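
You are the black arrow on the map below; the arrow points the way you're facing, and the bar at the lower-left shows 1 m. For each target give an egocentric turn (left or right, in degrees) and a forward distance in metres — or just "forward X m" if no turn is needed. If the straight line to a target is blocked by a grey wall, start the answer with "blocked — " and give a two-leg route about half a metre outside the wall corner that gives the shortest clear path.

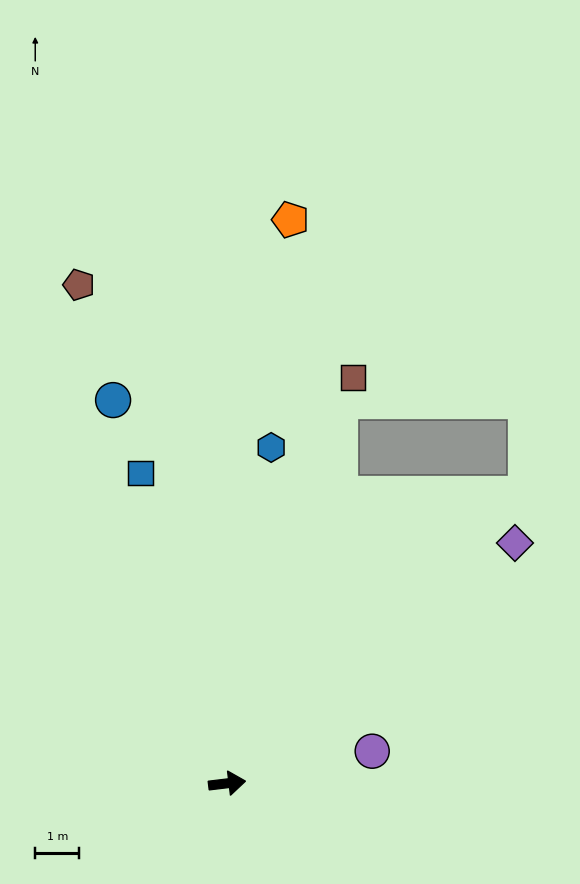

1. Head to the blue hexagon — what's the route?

turn left 76°, forward 7.7 m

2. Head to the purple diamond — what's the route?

turn left 33°, forward 8.5 m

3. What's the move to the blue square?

turn left 99°, forward 7.3 m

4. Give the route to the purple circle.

turn left 6°, forward 3.4 m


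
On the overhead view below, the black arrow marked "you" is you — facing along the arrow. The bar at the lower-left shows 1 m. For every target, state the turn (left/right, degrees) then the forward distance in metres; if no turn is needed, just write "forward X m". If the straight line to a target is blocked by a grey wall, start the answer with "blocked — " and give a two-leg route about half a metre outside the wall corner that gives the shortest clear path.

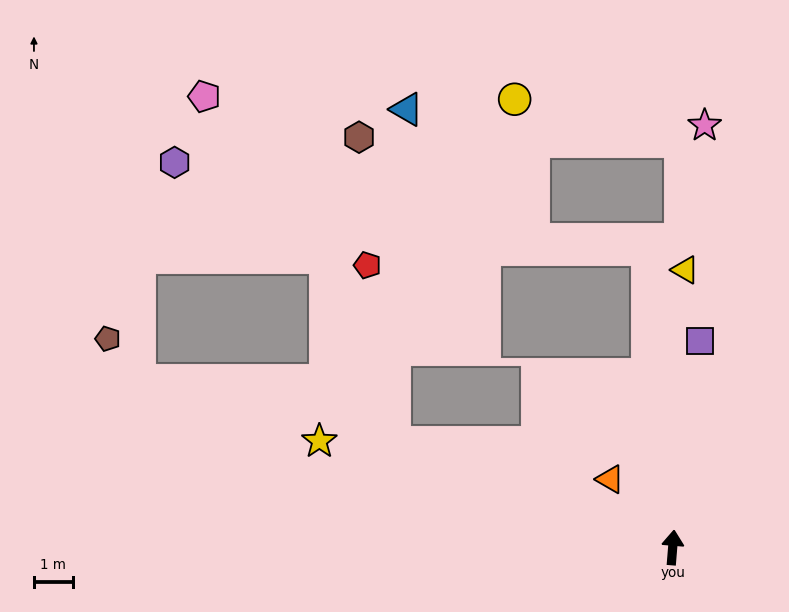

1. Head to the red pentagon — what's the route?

blocked — turn left 74°, forward 7.7 m, then turn right 61°, forward 4.6 m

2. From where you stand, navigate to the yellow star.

turn left 78°, forward 9.6 m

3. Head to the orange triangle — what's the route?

turn left 47°, forward 2.4 m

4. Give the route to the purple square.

turn right 3°, forward 5.4 m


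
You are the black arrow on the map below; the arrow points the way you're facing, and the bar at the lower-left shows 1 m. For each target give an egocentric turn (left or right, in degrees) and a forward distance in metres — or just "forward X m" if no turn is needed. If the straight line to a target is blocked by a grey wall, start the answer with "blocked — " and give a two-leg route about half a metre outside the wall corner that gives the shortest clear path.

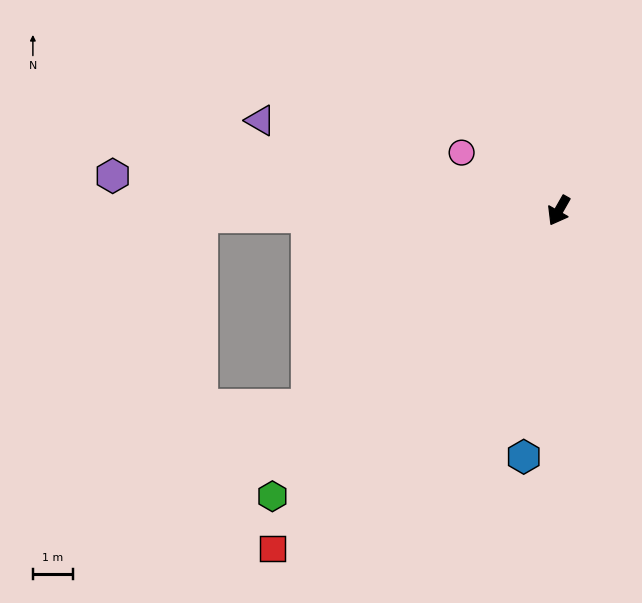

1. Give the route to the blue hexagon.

turn left 21°, forward 6.2 m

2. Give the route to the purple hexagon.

turn right 65°, forward 11.2 m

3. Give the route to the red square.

turn right 11°, forward 11.1 m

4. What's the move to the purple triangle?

turn right 77°, forward 7.8 m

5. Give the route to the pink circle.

turn right 91°, forward 2.8 m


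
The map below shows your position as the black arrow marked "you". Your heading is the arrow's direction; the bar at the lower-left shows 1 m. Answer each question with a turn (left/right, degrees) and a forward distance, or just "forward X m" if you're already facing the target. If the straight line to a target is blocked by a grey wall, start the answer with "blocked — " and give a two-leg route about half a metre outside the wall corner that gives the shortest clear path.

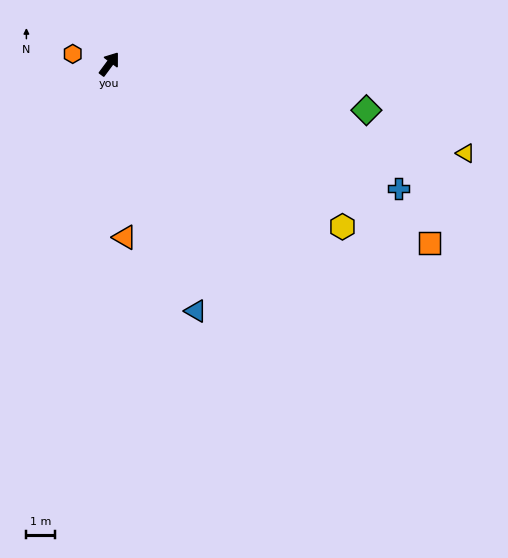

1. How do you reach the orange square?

turn right 83°, forward 12.6 m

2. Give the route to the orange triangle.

turn right 138°, forward 6.0 m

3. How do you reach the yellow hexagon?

turn right 88°, forward 9.8 m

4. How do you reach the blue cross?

turn right 77°, forward 10.8 m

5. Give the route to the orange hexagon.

turn left 111°, forward 1.3 m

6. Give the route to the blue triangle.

turn right 124°, forward 9.0 m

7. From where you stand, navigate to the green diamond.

turn right 64°, forward 9.0 m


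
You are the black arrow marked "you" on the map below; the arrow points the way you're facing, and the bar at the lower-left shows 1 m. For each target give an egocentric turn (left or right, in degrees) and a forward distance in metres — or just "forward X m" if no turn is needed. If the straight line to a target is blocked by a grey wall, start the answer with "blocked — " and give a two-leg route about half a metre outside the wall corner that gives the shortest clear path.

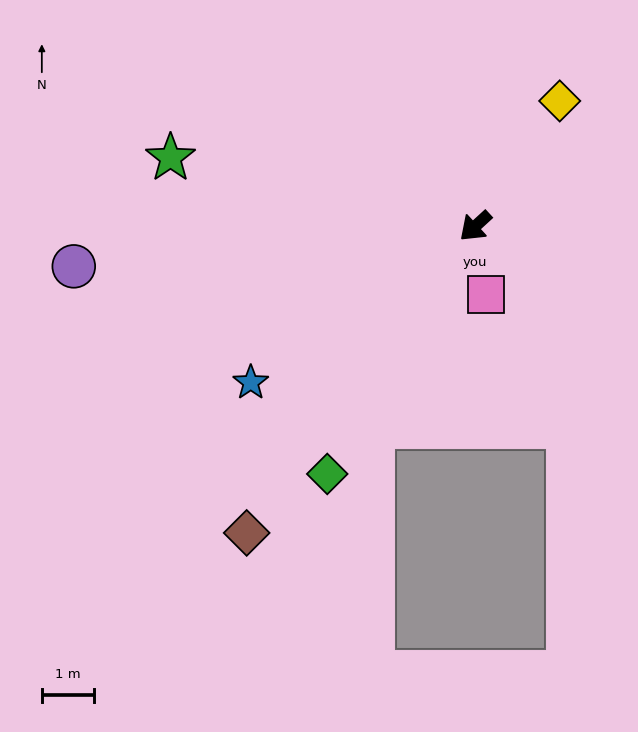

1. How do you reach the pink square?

turn left 56°, forward 1.3 m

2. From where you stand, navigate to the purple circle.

turn right 37°, forward 7.7 m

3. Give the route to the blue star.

turn right 8°, forward 5.2 m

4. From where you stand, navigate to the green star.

turn right 55°, forward 6.0 m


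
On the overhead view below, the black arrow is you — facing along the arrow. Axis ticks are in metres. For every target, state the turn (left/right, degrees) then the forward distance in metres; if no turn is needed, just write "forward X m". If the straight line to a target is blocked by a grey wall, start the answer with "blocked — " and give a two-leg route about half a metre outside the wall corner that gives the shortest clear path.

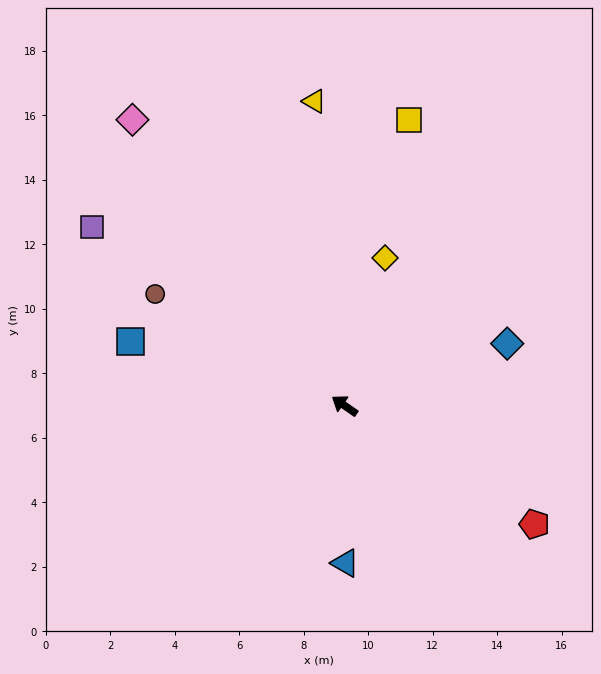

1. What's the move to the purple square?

forward 9.6 m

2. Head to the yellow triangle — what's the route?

turn right 50°, forward 9.5 m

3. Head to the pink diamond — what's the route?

turn right 19°, forward 11.0 m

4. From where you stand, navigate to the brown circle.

turn left 4°, forward 6.8 m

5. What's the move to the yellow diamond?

turn right 71°, forward 4.7 m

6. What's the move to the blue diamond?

turn right 124°, forward 5.4 m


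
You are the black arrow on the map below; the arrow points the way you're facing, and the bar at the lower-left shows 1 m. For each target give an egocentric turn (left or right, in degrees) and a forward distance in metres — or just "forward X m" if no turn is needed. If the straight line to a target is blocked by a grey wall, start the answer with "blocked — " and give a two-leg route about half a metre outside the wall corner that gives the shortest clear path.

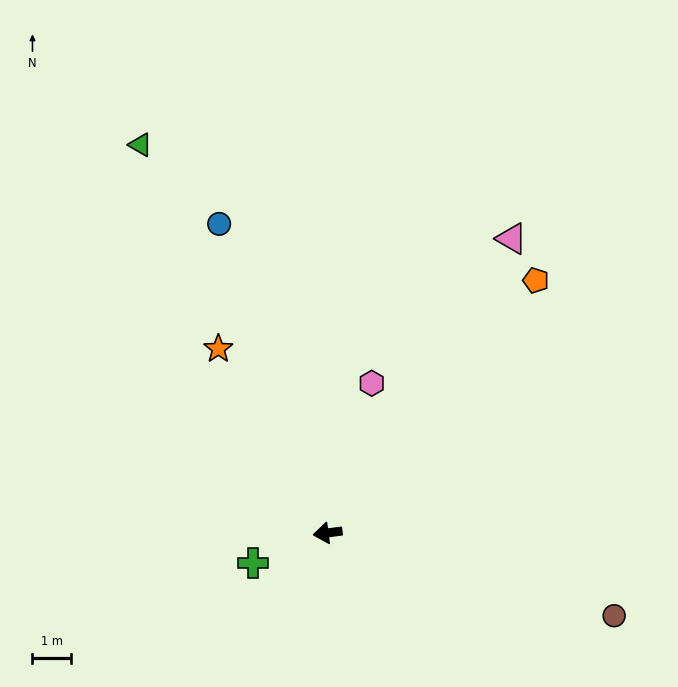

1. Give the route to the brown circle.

turn left 156°, forward 7.7 m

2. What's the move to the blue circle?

turn right 78°, forward 8.4 m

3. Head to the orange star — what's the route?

turn right 67°, forward 5.5 m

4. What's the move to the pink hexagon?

turn right 114°, forward 4.0 m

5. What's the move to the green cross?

turn left 14°, forward 2.1 m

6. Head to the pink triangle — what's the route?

turn right 130°, forward 9.0 m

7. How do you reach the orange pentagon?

turn right 137°, forward 8.4 m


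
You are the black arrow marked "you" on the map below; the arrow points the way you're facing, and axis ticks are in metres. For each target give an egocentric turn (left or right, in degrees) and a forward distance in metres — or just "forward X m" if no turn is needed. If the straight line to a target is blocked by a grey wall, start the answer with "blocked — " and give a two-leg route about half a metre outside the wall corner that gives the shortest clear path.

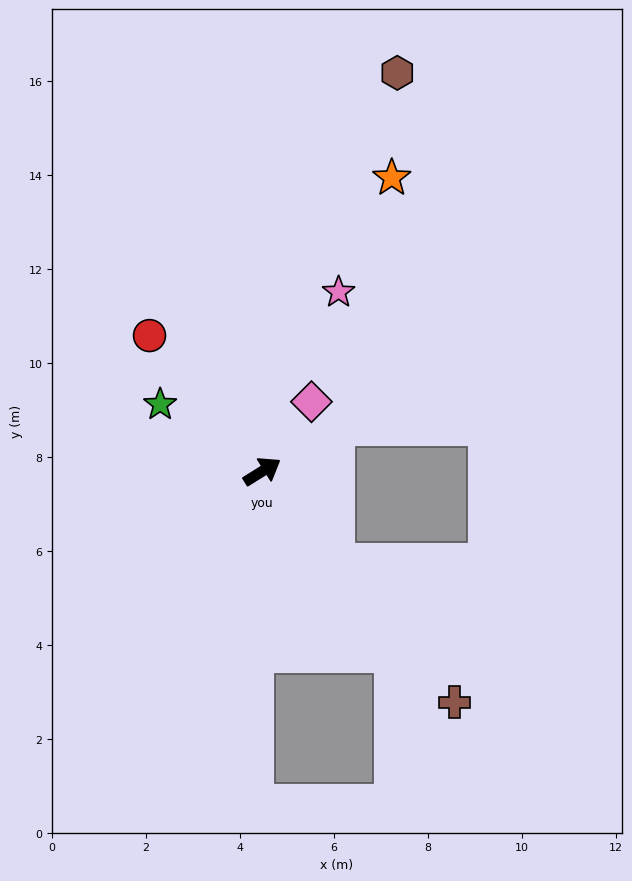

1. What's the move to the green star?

turn left 115°, forward 2.6 m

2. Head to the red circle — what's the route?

turn left 98°, forward 3.8 m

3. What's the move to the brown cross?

turn right 82°, forward 6.4 m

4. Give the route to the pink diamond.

turn left 23°, forward 1.8 m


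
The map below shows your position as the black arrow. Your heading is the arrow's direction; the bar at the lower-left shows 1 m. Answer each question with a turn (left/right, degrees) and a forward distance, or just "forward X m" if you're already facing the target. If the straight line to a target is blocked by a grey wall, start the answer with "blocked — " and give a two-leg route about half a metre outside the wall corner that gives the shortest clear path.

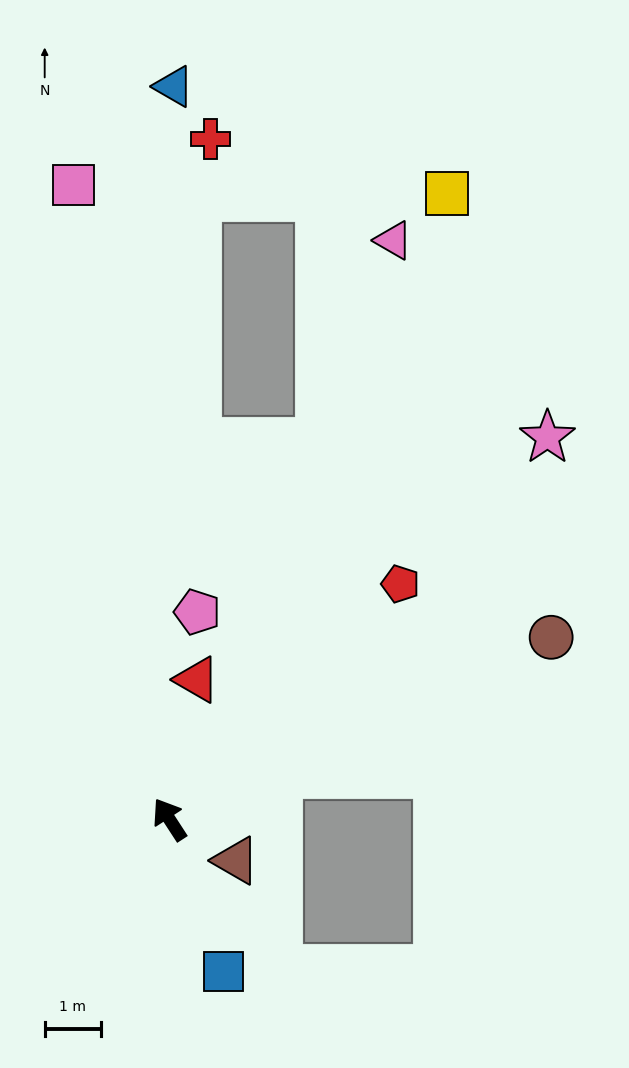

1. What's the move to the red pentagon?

turn right 77°, forward 5.9 m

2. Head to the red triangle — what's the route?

turn right 44°, forward 2.5 m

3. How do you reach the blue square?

turn left 167°, forward 2.9 m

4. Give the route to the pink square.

turn right 24°, forward 11.5 m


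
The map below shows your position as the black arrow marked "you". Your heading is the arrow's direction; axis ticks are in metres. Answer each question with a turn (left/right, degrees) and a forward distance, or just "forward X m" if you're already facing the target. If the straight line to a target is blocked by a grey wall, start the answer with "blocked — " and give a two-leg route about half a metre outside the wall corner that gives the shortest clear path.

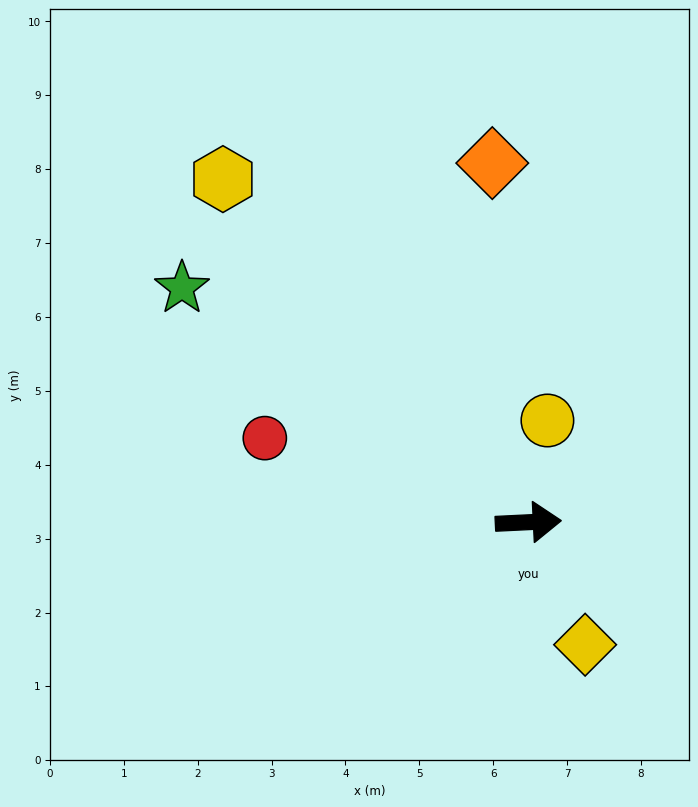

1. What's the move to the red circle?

turn left 160°, forward 3.7 m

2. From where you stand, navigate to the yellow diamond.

turn right 68°, forward 1.8 m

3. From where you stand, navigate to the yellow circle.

turn left 77°, forward 1.4 m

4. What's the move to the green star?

turn left 143°, forward 5.7 m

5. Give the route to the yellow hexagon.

turn left 129°, forward 6.2 m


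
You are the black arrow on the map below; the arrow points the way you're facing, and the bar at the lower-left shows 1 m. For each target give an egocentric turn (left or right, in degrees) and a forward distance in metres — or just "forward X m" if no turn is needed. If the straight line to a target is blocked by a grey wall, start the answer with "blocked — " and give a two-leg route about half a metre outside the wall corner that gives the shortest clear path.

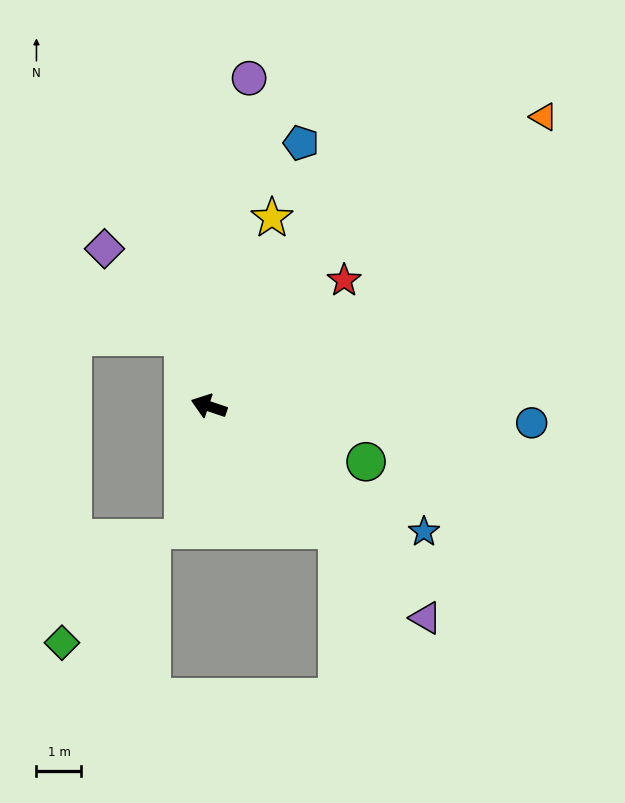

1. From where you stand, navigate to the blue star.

turn left 168°, forward 5.5 m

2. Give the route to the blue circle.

turn right 164°, forward 7.2 m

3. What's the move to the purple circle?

turn right 78°, forward 7.3 m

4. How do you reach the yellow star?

turn right 90°, forward 4.4 m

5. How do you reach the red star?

turn right 118°, forward 4.1 m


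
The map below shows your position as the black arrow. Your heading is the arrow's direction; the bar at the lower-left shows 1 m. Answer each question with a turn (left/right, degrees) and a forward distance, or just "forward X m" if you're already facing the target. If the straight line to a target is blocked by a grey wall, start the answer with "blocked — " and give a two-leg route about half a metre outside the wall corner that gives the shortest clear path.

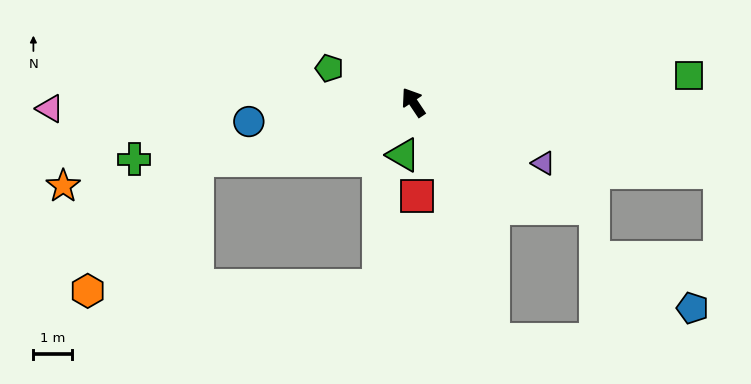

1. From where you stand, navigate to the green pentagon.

turn left 34°, forward 2.4 m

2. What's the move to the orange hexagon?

blocked — turn left 71°, forward 5.9 m, then turn left 35°, forward 4.5 m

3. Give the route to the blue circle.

turn left 63°, forward 4.3 m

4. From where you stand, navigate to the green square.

turn right 118°, forward 7.3 m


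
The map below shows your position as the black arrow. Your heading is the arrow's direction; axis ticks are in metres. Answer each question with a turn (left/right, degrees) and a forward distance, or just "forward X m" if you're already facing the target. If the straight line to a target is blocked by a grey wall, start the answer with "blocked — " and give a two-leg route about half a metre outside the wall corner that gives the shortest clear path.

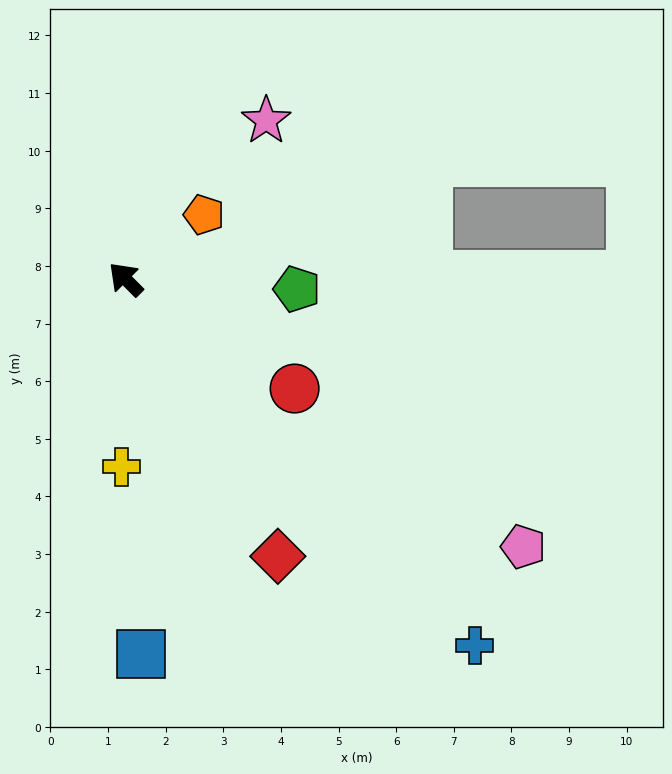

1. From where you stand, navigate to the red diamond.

turn left 164°, forward 5.5 m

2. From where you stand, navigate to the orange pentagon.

turn right 96°, forward 1.8 m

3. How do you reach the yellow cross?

turn left 134°, forward 3.3 m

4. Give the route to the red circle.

turn right 168°, forward 3.5 m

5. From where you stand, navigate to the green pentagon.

turn right 138°, forward 3.0 m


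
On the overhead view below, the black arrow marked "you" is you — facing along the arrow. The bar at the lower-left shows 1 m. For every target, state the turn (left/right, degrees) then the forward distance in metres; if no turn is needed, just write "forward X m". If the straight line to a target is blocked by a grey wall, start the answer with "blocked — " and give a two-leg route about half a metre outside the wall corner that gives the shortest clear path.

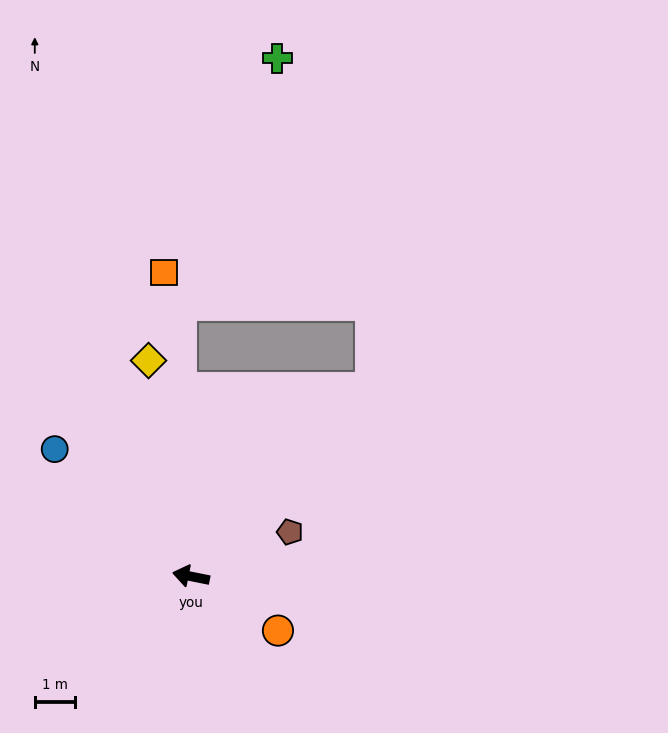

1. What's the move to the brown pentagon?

turn right 144°, forward 2.7 m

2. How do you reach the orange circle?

turn left 159°, forward 2.6 m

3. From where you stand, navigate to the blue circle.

turn right 32°, forward 4.7 m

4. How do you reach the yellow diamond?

turn right 68°, forward 5.5 m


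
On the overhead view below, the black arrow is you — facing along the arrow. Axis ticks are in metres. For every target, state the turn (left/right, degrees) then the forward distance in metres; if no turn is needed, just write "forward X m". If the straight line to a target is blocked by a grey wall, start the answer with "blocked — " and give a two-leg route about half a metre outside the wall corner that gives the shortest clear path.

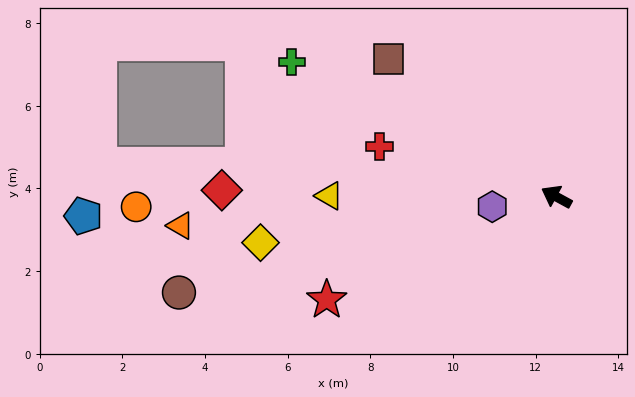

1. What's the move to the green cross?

forward 7.2 m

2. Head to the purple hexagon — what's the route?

turn left 37°, forward 1.6 m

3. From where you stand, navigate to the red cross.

turn left 13°, forward 4.5 m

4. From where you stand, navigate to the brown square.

turn right 11°, forward 5.3 m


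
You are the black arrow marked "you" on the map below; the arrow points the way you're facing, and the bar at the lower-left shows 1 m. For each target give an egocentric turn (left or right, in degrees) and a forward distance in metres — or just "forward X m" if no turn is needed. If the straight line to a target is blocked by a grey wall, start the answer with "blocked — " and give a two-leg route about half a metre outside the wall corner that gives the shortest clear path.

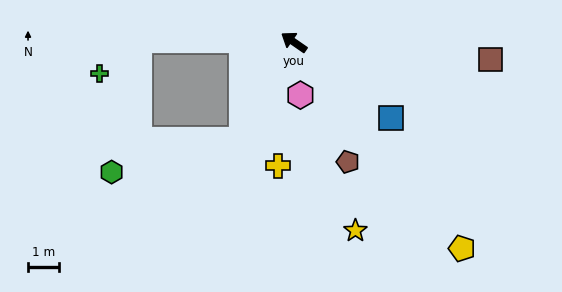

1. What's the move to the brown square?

turn right 150°, forward 6.4 m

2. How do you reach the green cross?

blocked — turn left 34°, forward 5.1 m, then turn left 41°, forward 1.7 m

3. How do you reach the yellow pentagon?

turn left 164°, forward 8.7 m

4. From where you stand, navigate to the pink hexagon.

turn left 132°, forward 1.7 m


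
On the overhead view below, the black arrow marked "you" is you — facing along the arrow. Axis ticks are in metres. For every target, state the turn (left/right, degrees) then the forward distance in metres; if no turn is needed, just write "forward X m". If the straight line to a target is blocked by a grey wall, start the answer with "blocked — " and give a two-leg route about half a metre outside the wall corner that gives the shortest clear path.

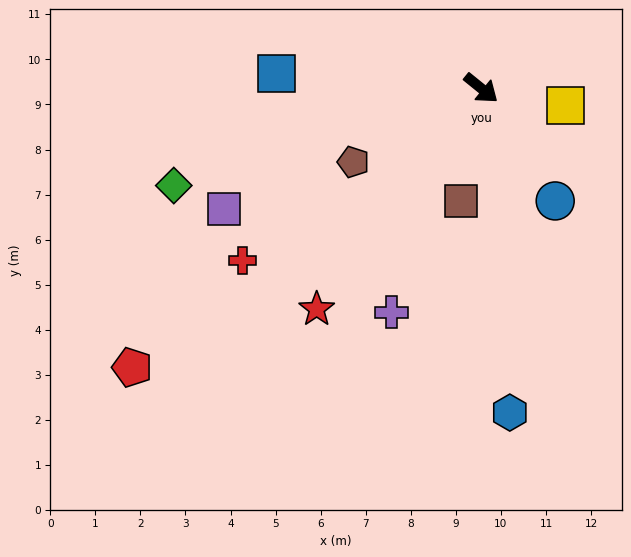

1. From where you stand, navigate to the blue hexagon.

turn right 46°, forward 7.2 m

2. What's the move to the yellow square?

turn left 27°, forward 1.9 m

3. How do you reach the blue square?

turn right 145°, forward 4.6 m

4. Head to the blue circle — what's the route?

turn right 18°, forward 3.0 m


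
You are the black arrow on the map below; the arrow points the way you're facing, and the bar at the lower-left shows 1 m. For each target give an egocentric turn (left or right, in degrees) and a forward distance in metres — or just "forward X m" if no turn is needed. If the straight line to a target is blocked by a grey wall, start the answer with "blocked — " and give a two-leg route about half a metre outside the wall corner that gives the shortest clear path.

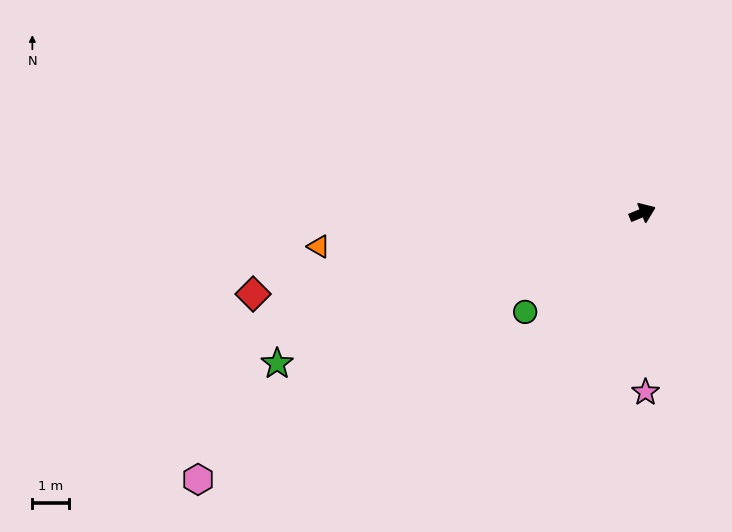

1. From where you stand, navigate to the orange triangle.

turn left 164°, forward 8.9 m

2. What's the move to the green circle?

turn right 162°, forward 4.2 m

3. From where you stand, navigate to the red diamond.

turn left 169°, forward 10.8 m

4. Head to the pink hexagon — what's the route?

turn right 171°, forward 14.1 m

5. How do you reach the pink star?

turn right 111°, forward 4.9 m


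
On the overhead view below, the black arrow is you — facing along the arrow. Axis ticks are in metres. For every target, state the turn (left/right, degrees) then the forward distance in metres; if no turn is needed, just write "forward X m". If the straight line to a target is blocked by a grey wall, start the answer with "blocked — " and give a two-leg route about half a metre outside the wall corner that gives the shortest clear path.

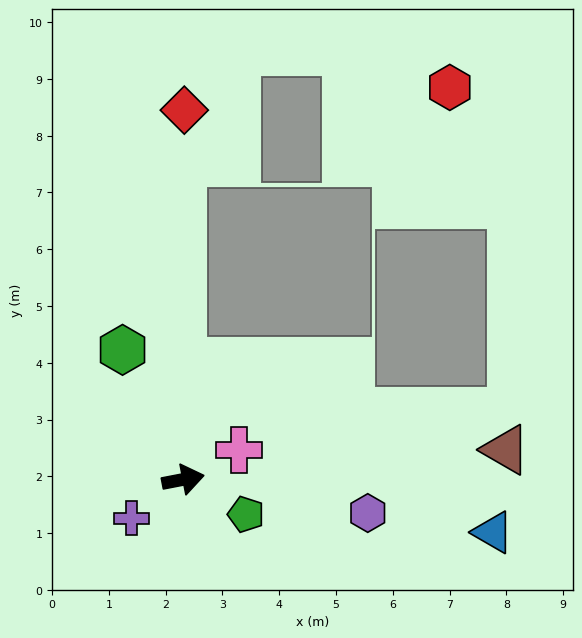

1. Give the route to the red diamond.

turn left 79°, forward 6.5 m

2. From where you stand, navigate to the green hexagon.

turn left 104°, forward 2.5 m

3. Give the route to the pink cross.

turn left 17°, forward 1.1 m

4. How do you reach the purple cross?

turn right 154°, forward 1.1 m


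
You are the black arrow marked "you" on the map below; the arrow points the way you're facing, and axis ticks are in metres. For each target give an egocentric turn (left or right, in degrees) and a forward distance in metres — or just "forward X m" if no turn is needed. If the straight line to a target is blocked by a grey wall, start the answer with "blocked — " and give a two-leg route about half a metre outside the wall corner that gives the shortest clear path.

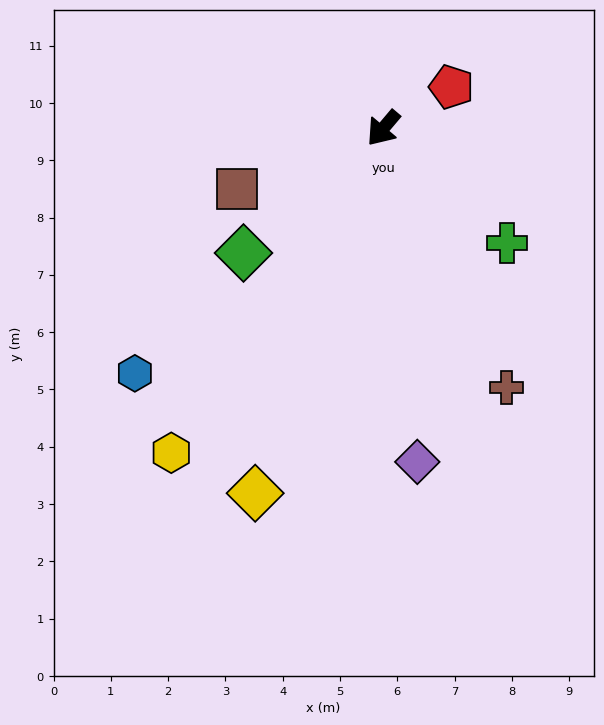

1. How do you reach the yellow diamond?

turn left 21°, forward 6.7 m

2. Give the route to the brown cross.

turn left 66°, forward 5.0 m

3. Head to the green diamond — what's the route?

turn right 8°, forward 3.3 m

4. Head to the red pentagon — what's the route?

turn left 161°, forward 1.4 m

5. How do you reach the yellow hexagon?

turn left 7°, forward 6.8 m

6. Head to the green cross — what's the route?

turn left 87°, forward 2.9 m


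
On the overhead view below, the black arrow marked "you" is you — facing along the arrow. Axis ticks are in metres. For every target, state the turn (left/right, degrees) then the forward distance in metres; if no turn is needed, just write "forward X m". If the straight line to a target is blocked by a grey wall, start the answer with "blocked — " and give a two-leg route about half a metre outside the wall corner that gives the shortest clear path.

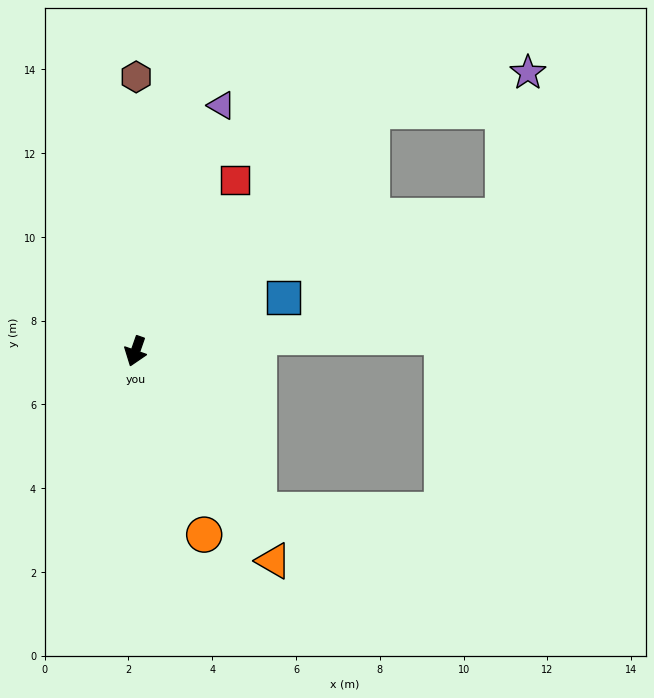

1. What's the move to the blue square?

turn left 129°, forward 3.8 m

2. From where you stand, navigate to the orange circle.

turn left 40°, forward 4.7 m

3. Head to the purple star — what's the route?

blocked — turn left 155°, forward 8.1 m, then turn right 32°, forward 3.8 m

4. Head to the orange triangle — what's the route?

turn left 53°, forward 6.0 m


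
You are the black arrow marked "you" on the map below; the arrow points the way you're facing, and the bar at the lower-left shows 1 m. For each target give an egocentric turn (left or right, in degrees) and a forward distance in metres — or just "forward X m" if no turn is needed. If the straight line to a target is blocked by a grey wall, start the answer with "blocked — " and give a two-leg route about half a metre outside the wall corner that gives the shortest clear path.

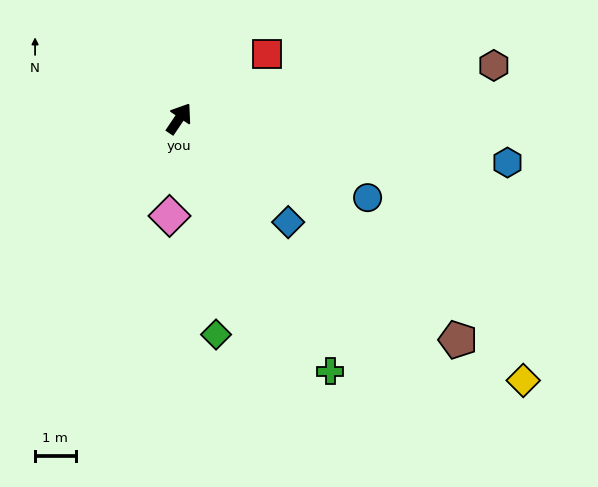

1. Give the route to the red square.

turn right 20°, forward 2.7 m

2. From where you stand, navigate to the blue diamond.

turn right 100°, forward 3.7 m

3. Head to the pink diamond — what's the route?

turn right 152°, forward 2.4 m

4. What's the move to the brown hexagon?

turn right 46°, forward 7.8 m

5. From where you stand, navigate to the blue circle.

turn right 79°, forward 5.0 m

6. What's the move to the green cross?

turn right 115°, forward 7.2 m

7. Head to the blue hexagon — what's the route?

turn right 64°, forward 8.1 m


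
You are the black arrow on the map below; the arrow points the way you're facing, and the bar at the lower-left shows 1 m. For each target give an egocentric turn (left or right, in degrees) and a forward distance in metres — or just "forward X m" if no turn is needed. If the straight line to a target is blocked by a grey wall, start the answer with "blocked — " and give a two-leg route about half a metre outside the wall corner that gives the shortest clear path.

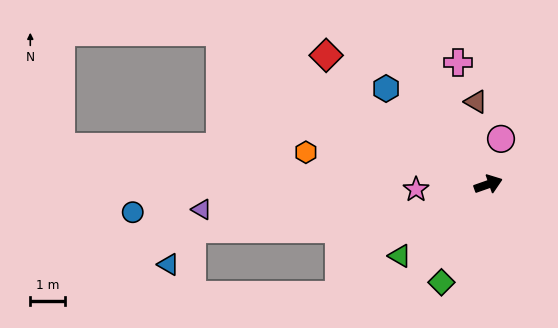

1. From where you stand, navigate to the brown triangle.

turn left 79°, forward 2.4 m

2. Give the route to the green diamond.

turn right 135°, forward 3.2 m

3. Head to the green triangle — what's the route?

turn right 160°, forward 3.3 m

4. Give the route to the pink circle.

turn left 55°, forward 1.4 m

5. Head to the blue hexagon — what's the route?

turn left 118°, forward 4.1 m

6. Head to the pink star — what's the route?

turn left 165°, forward 2.1 m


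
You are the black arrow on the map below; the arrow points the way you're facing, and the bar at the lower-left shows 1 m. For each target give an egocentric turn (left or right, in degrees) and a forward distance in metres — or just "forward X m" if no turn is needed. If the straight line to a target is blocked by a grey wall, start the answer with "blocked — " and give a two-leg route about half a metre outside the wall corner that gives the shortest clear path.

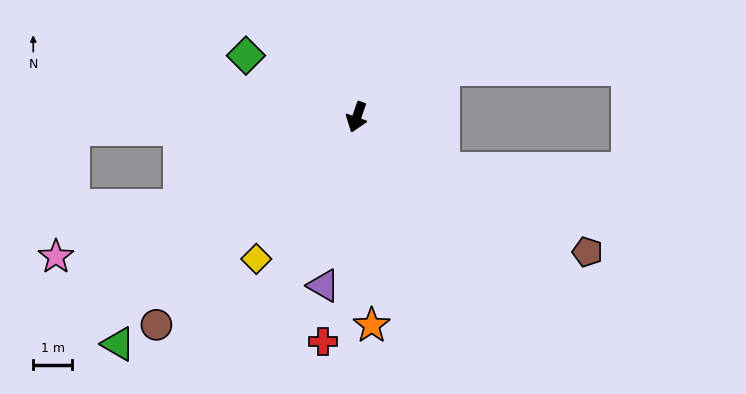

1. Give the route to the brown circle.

turn right 25°, forward 7.4 m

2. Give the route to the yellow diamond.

turn right 16°, forward 4.5 m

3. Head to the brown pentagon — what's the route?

turn left 79°, forward 6.9 m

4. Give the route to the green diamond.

turn right 100°, forward 3.3 m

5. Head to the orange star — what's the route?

turn left 23°, forward 5.4 m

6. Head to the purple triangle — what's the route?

turn left 8°, forward 4.4 m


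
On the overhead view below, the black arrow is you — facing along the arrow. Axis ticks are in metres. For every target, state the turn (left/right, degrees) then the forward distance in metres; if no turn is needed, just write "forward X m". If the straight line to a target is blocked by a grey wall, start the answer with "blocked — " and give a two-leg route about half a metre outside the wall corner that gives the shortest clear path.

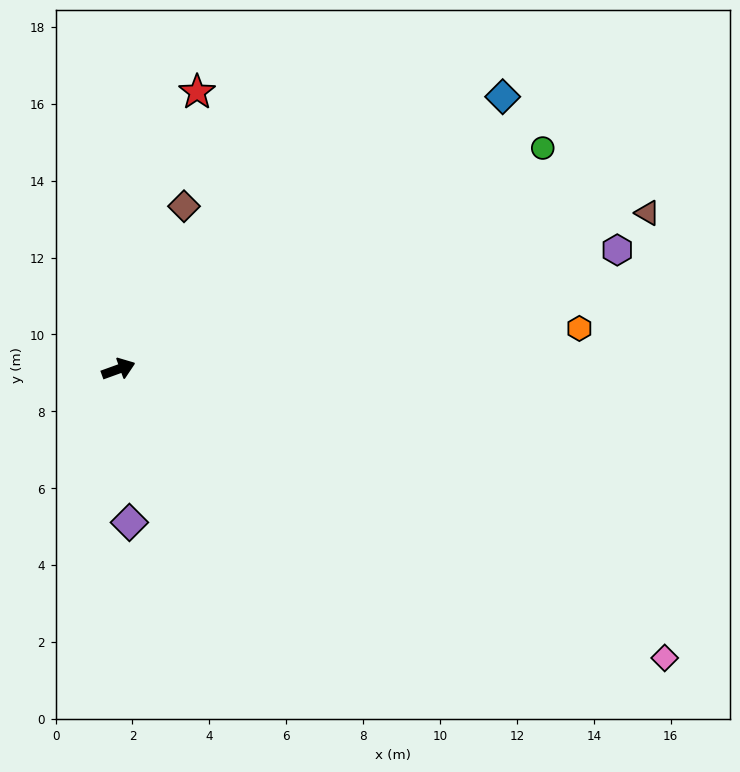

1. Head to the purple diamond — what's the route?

turn right 106°, forward 4.0 m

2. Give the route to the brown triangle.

turn right 3°, forward 14.3 m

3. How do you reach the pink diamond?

turn right 48°, forward 16.1 m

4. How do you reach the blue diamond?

turn left 15°, forward 12.3 m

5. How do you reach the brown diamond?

turn left 48°, forward 4.6 m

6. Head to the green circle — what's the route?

turn left 8°, forward 12.4 m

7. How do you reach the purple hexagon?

turn right 6°, forward 13.3 m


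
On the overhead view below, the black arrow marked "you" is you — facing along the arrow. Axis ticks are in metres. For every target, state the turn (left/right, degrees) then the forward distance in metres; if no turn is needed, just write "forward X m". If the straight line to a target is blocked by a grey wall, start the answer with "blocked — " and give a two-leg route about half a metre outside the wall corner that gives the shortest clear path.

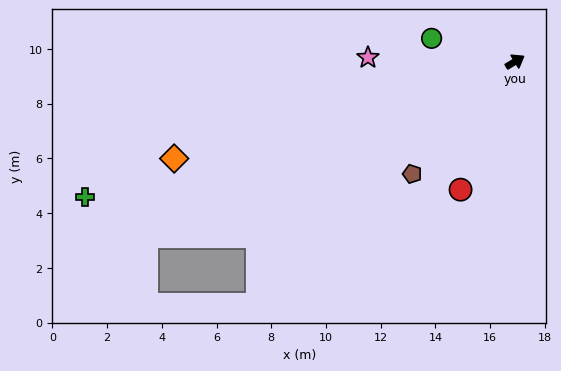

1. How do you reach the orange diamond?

turn left 165°, forward 13.0 m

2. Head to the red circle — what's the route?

turn right 144°, forward 5.1 m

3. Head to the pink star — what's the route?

turn left 147°, forward 5.4 m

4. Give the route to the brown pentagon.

turn right 164°, forward 5.6 m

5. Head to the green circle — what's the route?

turn left 133°, forward 3.2 m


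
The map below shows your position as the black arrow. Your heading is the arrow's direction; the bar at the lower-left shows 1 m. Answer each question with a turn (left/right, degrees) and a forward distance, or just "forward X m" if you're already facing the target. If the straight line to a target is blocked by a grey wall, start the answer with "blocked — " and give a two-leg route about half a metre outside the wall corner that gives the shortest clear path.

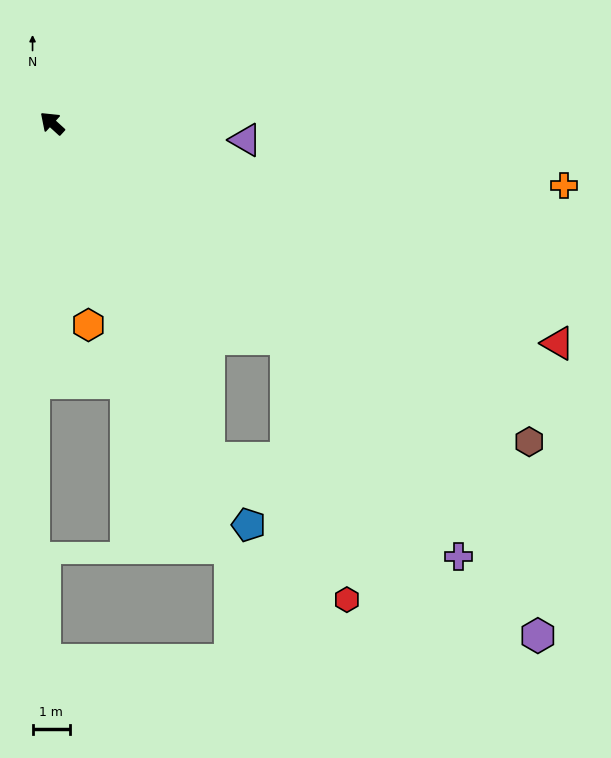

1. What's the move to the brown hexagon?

turn right 171°, forward 15.2 m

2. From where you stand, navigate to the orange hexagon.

turn left 143°, forward 5.4 m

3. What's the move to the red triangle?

turn right 161°, forward 14.6 m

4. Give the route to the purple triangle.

turn right 143°, forward 5.1 m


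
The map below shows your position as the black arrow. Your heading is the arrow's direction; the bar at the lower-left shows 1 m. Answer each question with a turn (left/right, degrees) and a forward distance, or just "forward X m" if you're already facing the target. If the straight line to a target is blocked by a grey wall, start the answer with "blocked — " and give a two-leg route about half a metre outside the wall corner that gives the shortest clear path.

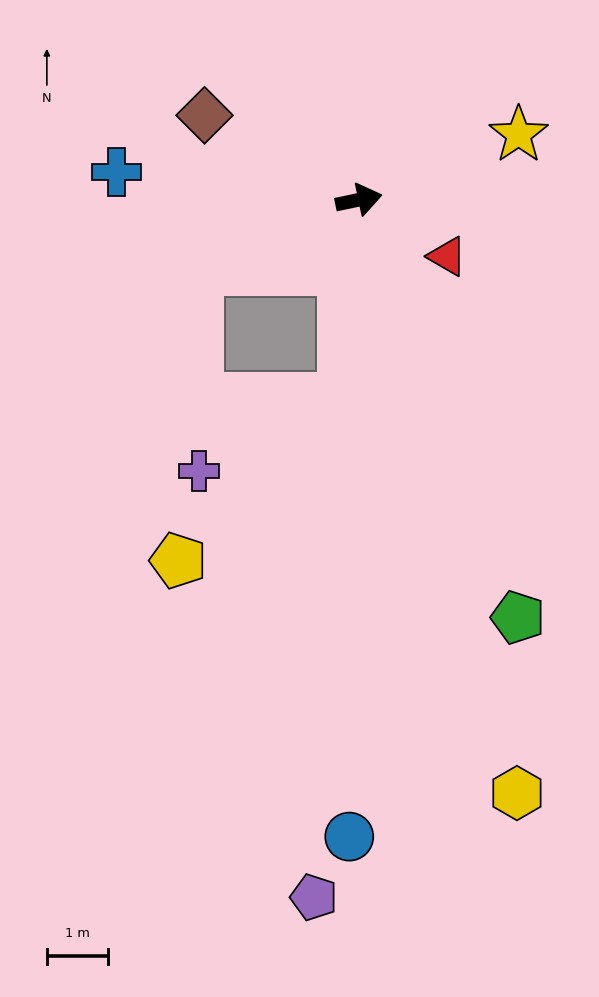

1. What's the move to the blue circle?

turn right 103°, forward 10.5 m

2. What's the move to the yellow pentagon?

blocked — turn right 106°, forward 3.3 m, then turn right 41°, forward 3.8 m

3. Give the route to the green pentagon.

turn right 81°, forward 7.3 m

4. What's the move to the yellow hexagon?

turn right 87°, forward 10.1 m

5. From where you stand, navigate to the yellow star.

turn left 10°, forward 2.8 m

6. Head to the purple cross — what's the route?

blocked — turn right 106°, forward 3.3 m, then turn right 59°, forward 2.7 m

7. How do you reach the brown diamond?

turn left 139°, forward 2.9 m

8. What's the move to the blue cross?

turn left 162°, forward 4.0 m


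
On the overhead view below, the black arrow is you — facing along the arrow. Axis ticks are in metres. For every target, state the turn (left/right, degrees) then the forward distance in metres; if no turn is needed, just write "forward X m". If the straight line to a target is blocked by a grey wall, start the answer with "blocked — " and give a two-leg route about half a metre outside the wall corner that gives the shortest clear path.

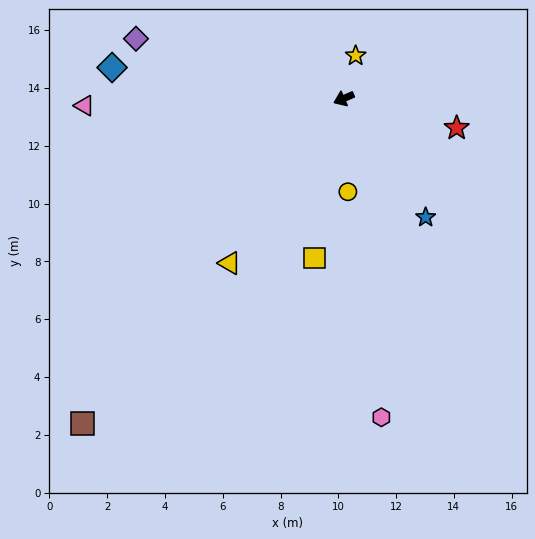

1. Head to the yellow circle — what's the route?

turn left 69°, forward 3.2 m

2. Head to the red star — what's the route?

turn left 142°, forward 4.0 m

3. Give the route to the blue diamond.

turn right 31°, forward 8.1 m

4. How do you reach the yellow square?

turn left 56°, forward 5.6 m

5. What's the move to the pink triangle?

turn right 22°, forward 9.0 m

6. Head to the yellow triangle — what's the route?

turn left 32°, forward 6.9 m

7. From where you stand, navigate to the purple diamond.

turn right 39°, forward 7.5 m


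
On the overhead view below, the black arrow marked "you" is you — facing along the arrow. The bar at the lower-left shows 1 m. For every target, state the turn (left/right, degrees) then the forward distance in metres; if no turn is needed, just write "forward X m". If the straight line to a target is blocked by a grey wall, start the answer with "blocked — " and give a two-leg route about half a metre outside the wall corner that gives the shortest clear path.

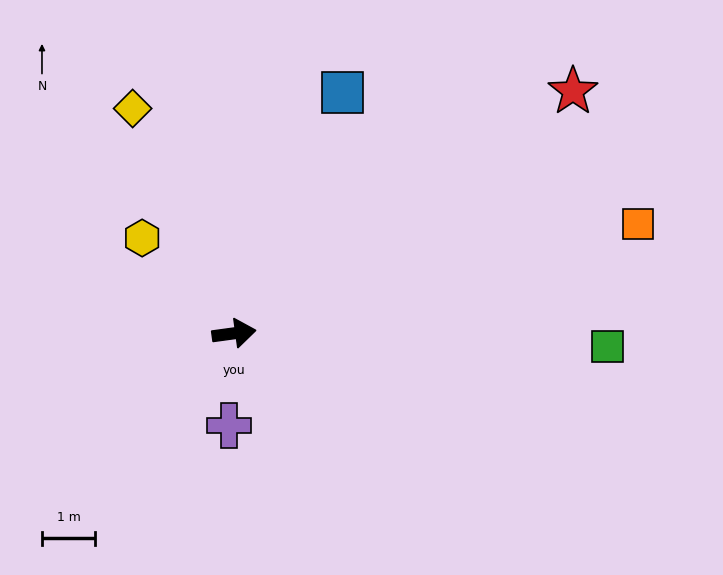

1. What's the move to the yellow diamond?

turn left 107°, forward 4.6 m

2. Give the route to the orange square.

turn left 7°, forward 7.8 m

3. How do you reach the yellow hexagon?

turn left 126°, forward 2.5 m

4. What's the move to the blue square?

turn left 58°, forward 4.9 m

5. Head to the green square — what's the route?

turn right 10°, forward 7.0 m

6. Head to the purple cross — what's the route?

turn right 101°, forward 1.7 m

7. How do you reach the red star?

turn left 28°, forward 7.8 m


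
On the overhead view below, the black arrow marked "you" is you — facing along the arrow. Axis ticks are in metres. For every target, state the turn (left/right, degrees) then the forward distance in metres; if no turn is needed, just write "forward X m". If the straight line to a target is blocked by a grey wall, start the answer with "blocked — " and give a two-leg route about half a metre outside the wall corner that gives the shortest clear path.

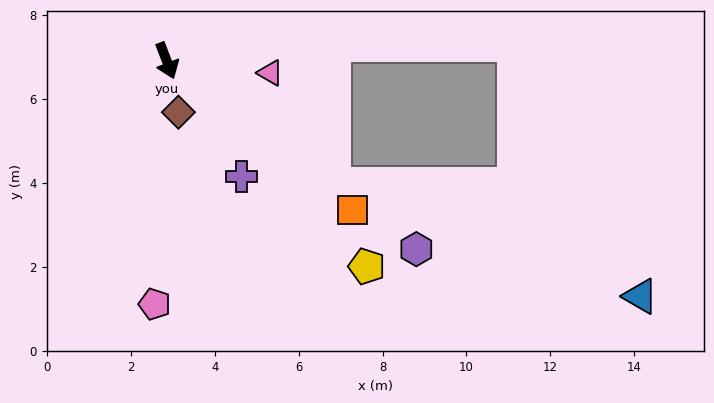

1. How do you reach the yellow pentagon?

turn left 23°, forward 6.8 m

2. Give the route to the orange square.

turn left 30°, forward 5.7 m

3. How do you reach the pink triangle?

turn left 62°, forward 2.5 m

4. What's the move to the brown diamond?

turn right 8°, forward 1.3 m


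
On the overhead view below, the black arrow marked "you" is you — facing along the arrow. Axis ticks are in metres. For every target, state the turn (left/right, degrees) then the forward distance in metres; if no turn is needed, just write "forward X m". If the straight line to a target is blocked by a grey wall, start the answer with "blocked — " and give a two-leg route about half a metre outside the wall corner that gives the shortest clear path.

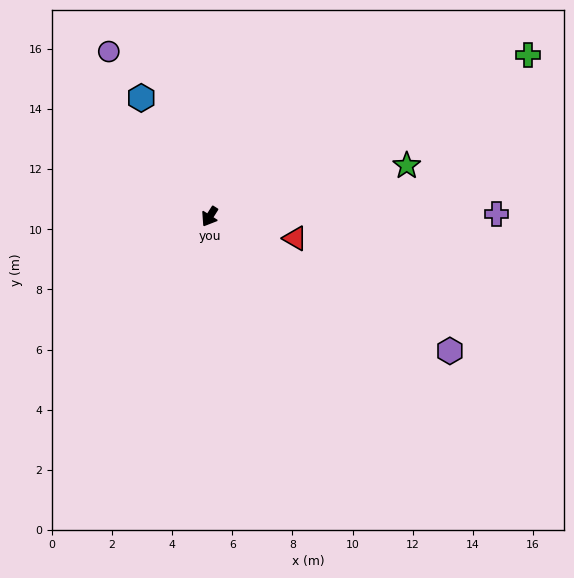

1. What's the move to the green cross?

turn left 149°, forward 11.9 m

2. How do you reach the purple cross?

turn left 123°, forward 9.5 m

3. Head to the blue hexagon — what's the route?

turn right 118°, forward 4.6 m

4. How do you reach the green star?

turn left 137°, forward 6.8 m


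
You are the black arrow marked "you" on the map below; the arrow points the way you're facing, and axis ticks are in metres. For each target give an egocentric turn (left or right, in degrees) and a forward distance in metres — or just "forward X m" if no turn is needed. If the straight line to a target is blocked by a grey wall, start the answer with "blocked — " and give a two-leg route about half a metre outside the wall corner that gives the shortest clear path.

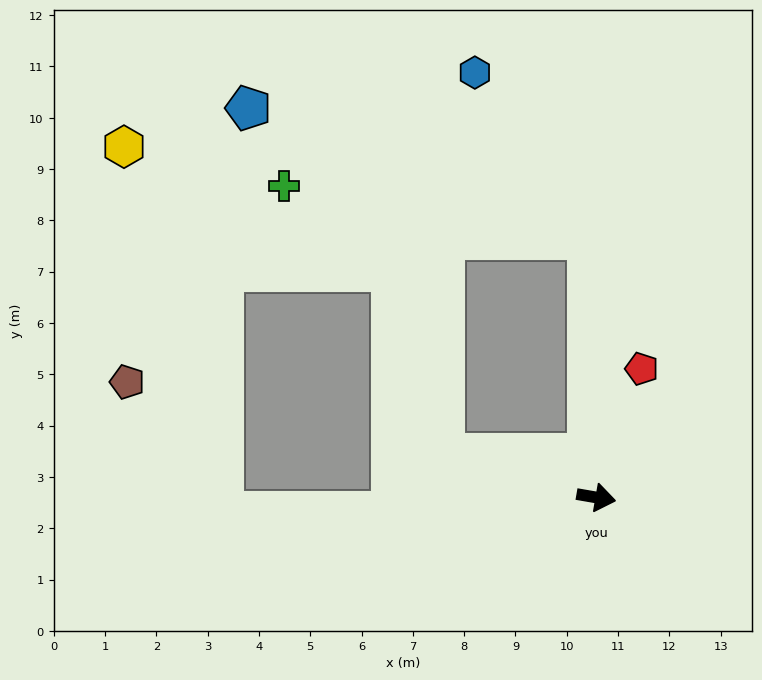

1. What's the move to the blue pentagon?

blocked — turn left 101°, forward 5.1 m, then turn left 68°, forward 7.1 m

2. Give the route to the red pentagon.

turn left 80°, forward 2.7 m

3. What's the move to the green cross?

blocked — turn left 101°, forward 5.1 m, then turn left 79°, forward 6.0 m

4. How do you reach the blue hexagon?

blocked — turn left 101°, forward 5.1 m, then turn left 34°, forward 3.9 m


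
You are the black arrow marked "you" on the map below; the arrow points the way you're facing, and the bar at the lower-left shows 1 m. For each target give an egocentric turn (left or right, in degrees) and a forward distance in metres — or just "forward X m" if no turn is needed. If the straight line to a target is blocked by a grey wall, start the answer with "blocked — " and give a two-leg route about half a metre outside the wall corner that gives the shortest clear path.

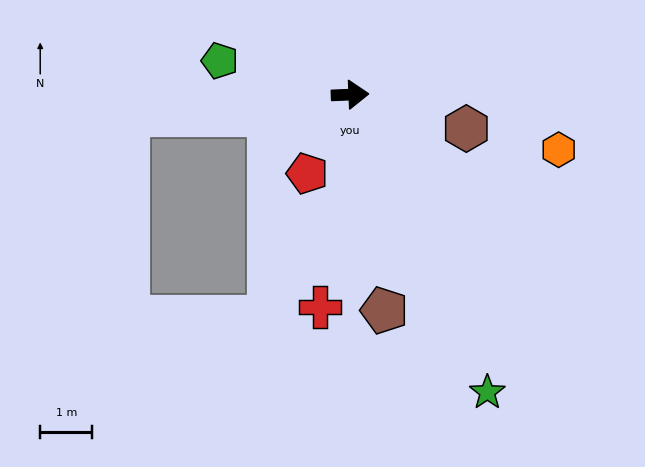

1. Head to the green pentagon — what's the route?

turn left 163°, forward 2.6 m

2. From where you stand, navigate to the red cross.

turn right 100°, forward 4.1 m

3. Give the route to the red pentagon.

turn right 121°, forward 1.7 m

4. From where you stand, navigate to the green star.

turn right 68°, forward 6.3 m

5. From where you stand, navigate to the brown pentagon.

turn right 83°, forward 4.2 m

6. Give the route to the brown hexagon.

turn right 19°, forward 2.3 m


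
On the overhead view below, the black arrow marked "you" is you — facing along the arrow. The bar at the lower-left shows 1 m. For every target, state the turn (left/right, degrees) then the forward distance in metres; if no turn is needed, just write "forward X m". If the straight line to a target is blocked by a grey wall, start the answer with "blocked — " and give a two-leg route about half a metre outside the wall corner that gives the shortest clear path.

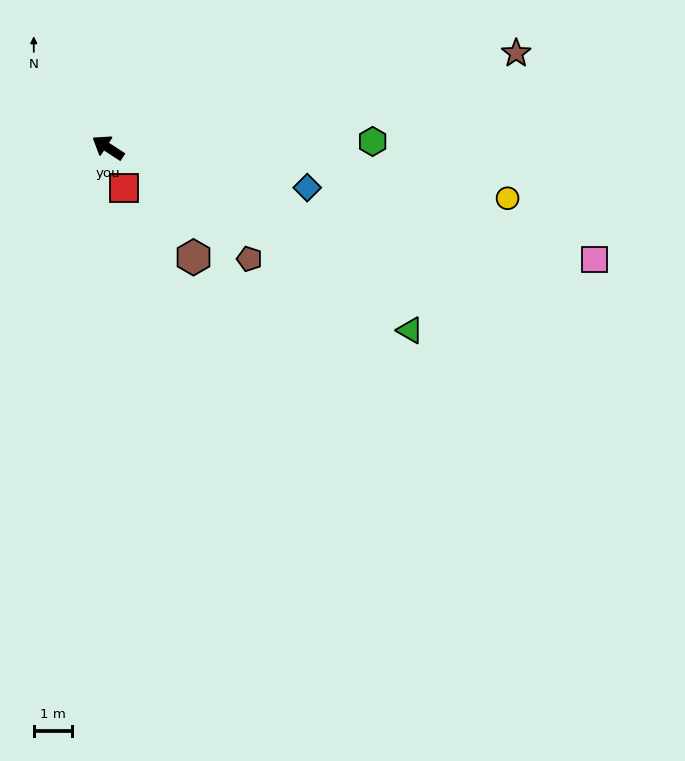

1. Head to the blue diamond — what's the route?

turn right 158°, forward 5.3 m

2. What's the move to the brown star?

turn right 134°, forward 10.9 m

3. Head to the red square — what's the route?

turn left 145°, forward 1.1 m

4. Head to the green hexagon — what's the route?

turn right 146°, forward 6.9 m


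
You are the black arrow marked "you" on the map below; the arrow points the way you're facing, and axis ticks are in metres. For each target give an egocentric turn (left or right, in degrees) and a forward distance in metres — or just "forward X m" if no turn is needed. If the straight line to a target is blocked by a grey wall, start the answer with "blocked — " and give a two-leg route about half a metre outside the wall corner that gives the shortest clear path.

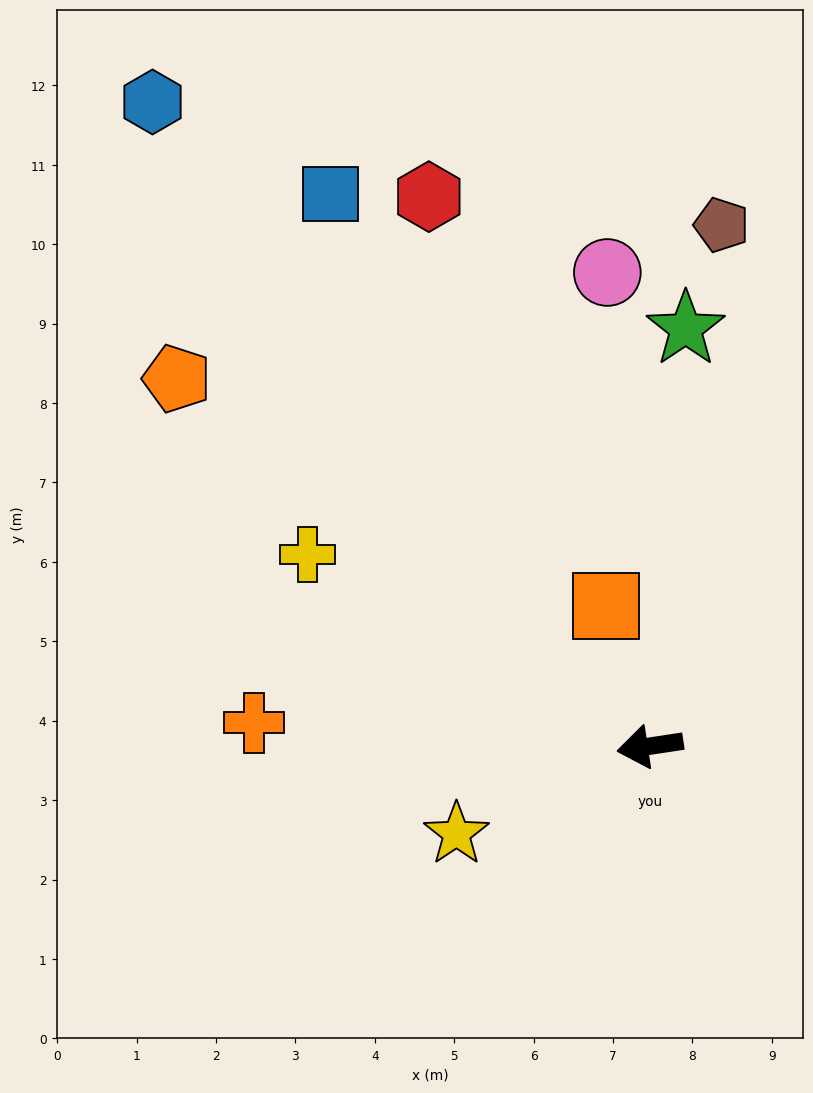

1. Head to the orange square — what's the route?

turn right 81°, forward 1.9 m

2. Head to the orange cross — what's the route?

turn right 12°, forward 5.0 m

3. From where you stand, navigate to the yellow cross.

turn right 38°, forward 4.9 m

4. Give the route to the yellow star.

turn left 16°, forward 2.7 m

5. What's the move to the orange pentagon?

turn right 46°, forward 7.5 m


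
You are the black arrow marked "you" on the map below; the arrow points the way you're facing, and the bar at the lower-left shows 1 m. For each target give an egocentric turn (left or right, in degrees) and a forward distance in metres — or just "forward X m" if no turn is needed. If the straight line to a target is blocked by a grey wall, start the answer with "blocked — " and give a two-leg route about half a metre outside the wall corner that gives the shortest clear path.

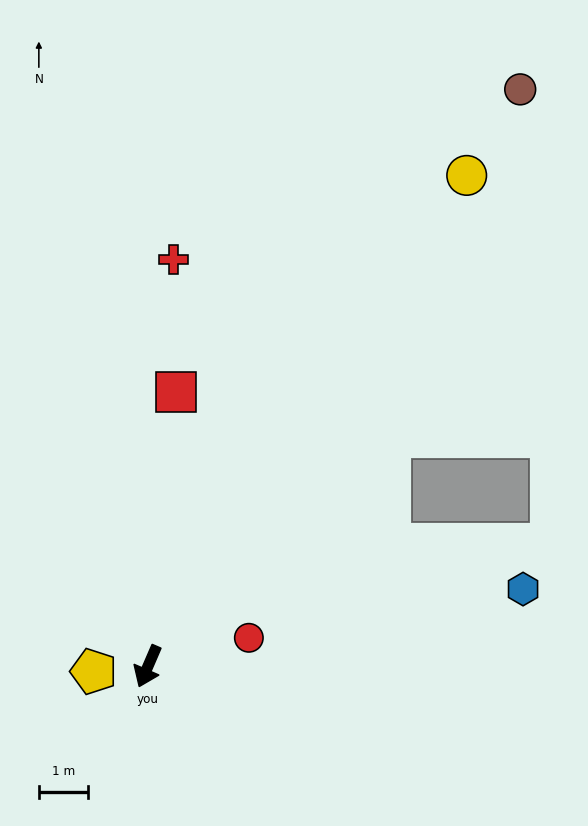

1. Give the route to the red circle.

turn left 129°, forward 2.2 m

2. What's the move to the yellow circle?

turn left 170°, forward 12.0 m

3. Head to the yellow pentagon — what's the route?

turn right 61°, forward 1.1 m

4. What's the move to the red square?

turn right 163°, forward 5.7 m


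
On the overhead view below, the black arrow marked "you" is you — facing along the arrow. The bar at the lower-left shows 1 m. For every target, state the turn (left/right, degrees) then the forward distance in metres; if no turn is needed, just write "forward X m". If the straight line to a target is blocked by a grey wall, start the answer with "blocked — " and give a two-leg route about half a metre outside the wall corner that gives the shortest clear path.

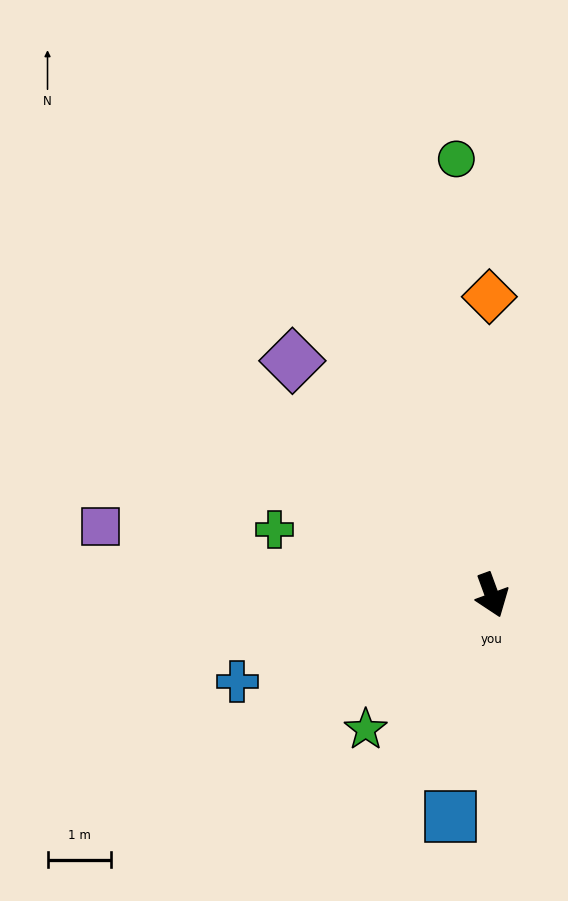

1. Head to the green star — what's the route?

turn right 63°, forward 2.9 m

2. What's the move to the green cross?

turn right 127°, forward 3.6 m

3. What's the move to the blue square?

turn right 31°, forward 3.6 m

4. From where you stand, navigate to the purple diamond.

turn right 160°, forward 4.8 m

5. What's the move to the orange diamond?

turn left 160°, forward 4.7 m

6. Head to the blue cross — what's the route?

turn right 91°, forward 4.2 m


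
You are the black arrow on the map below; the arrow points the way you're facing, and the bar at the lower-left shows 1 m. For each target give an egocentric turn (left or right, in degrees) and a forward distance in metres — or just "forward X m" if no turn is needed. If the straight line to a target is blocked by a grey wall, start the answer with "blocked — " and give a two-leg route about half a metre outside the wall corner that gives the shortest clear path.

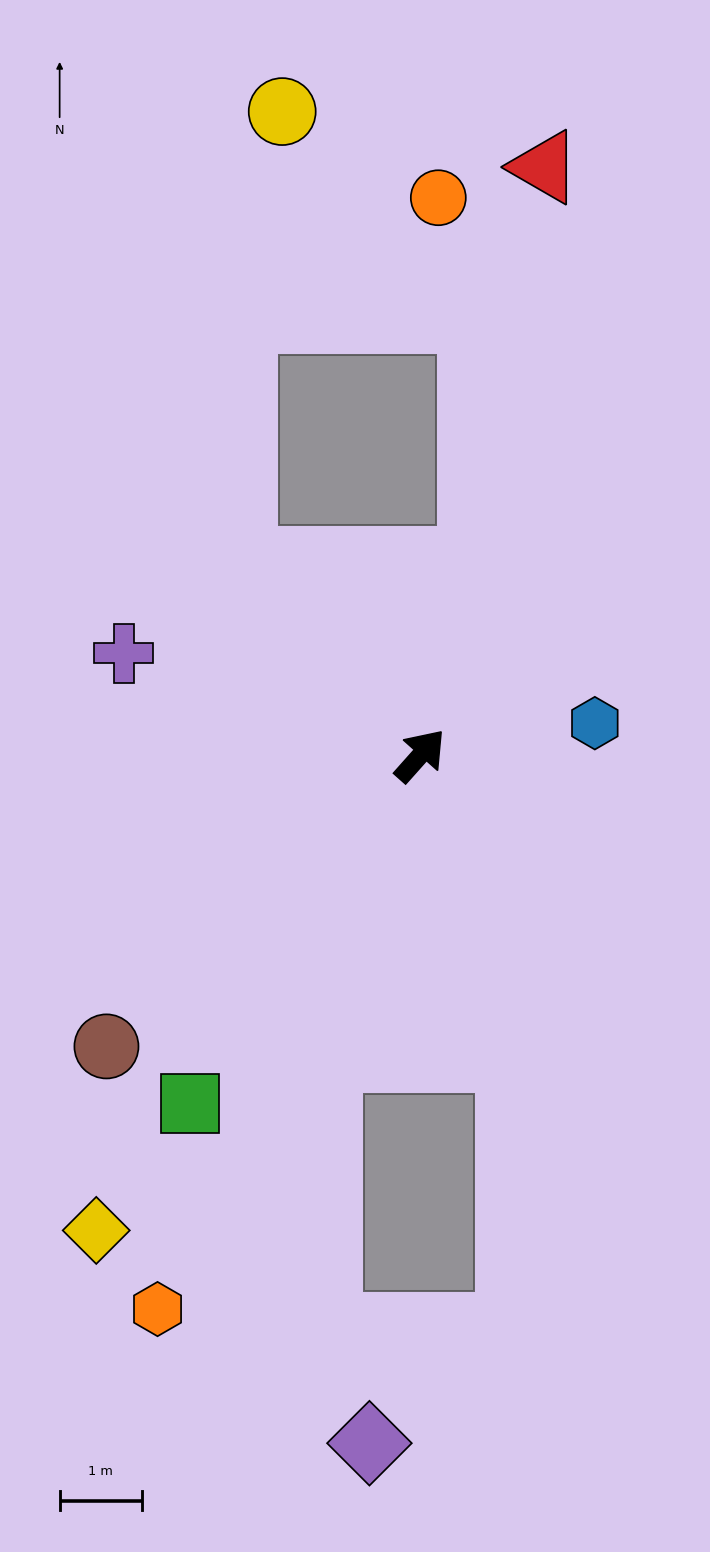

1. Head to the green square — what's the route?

turn right 172°, forward 5.1 m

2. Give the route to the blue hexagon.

turn right 38°, forward 2.2 m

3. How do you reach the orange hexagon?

turn right 164°, forward 7.5 m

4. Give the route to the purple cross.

turn left 113°, forward 3.8 m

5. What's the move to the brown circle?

turn left 175°, forward 5.2 m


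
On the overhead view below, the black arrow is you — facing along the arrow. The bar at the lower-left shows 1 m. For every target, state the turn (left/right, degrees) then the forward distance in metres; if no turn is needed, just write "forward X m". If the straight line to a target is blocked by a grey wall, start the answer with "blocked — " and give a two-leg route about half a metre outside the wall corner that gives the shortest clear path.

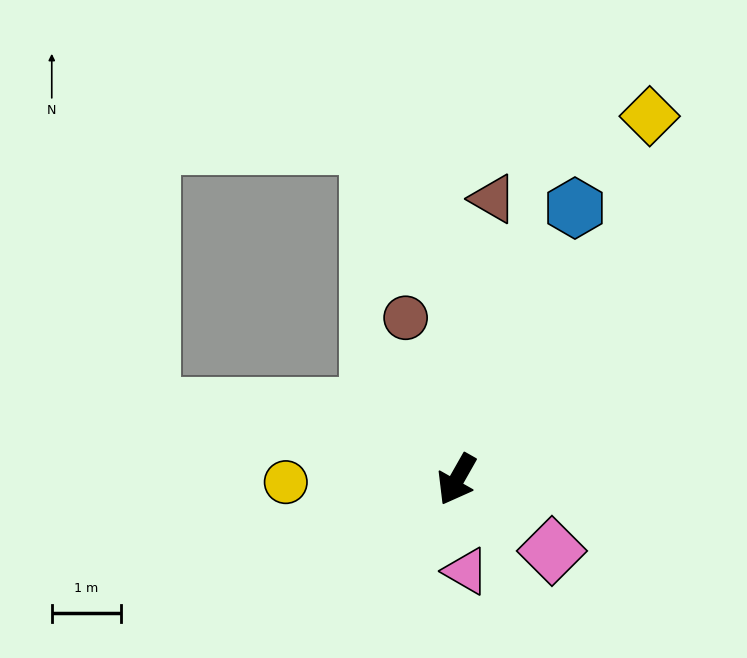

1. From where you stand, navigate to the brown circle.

turn right 133°, forward 2.4 m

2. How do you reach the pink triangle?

turn left 35°, forward 1.3 m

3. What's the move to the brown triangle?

turn right 158°, forward 4.1 m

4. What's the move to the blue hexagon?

turn right 174°, forward 4.3 m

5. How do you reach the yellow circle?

turn right 60°, forward 2.5 m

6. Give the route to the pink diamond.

turn left 83°, forward 1.7 m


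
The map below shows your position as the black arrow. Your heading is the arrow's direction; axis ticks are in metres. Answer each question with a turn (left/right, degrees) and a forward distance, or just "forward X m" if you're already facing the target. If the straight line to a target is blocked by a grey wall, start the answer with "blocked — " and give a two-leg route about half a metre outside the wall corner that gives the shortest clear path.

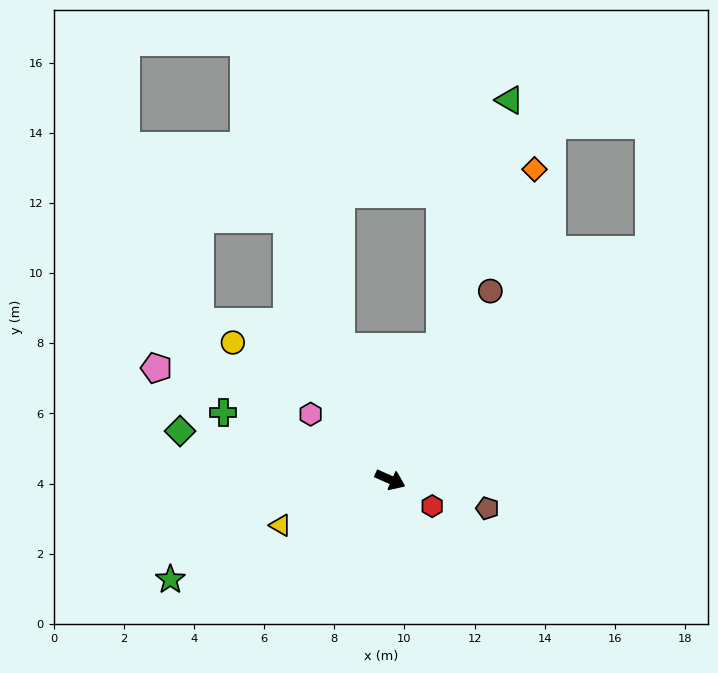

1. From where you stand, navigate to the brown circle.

turn left 86°, forward 6.1 m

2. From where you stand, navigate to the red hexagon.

turn right 8°, forward 1.4 m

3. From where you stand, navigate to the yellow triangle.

turn right 134°, forward 3.4 m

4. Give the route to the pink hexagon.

turn left 164°, forward 2.9 m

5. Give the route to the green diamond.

turn right 169°, forward 6.1 m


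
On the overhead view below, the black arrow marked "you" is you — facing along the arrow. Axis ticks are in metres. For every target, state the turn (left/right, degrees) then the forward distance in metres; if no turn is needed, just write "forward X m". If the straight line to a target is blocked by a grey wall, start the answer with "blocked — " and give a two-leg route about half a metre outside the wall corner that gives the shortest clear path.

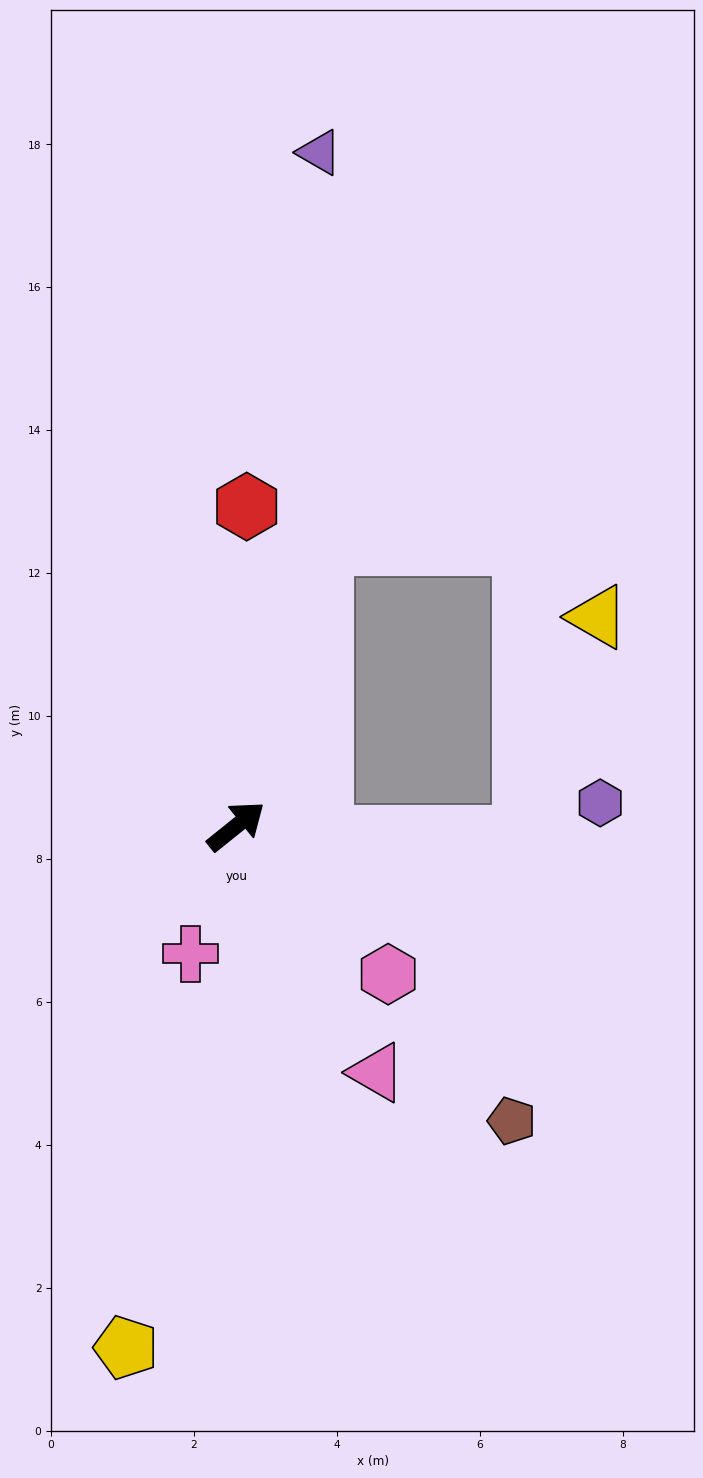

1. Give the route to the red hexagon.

turn left 49°, forward 4.5 m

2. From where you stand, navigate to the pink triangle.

turn right 99°, forward 4.0 m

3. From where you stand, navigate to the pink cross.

turn right 148°, forward 1.9 m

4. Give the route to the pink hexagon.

turn right 83°, forward 3.0 m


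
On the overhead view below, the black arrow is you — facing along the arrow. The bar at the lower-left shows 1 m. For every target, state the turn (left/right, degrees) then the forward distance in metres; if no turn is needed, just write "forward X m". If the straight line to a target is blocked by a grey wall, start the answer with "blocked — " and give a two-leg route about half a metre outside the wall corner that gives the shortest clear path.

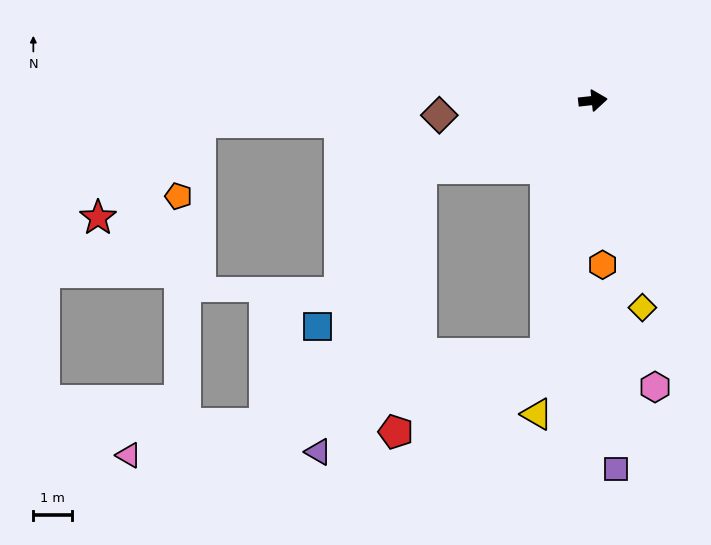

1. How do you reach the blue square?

blocked — turn right 165°, forward 4.8 m, then turn left 36°, forward 4.9 m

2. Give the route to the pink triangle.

blocked — turn right 107°, forward 6.7 m, then turn right 66°, forward 11.2 m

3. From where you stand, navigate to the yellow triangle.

turn right 106°, forward 8.3 m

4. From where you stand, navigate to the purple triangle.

blocked — turn right 165°, forward 4.8 m, then turn left 49°, forward 7.9 m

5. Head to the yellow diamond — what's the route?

turn right 83°, forward 5.6 m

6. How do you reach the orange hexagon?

turn right 93°, forward 4.3 m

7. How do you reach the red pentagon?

blocked — turn right 107°, forward 6.7 m, then turn right 52°, forward 4.4 m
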